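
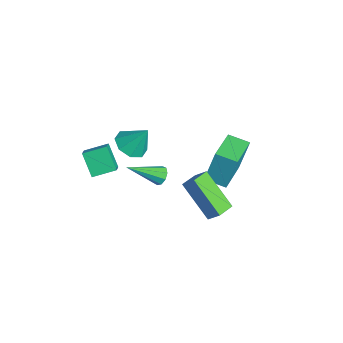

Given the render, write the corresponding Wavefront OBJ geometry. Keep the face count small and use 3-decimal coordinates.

v -0.129 -1.533 0.882
v 0.699 -1.767 0.748
v 0.269 -0.827 2.098
v 0.548 -1.186 0.46
v 0.002 -0.808 0.419
v -0.621 -0.854 0.65
v -0.956 -1.298 1.017
v -0.805 -1.88 1.305
v -0.259 -2.257 1.346
v 0.364 -2.211 1.115
v -0.76 0.031 -2.486
v -0.493 0.27 -2.082
v -0.82 -1.611 -1.474
v -0.857 0.312 -2.035
v -1.175 0.223 -2.199
v -1.299 0.044 -2.498
v -1.171 -0.141 -2.79
v -0.85 -0.246 -2.941
v -0.487 -0.221 -2.878
v -0.251 -0.078 -2.632
v -0.254 0.116 -2.318
v 2.894 0.067 0.334
v 3.296 0.487 0.913
v 2.277 0.83 0.208
v 2.678 1.25 0.786
v 4.222 0.89 -1.186
v 4.623 1.31 -0.608
v 3.604 1.653 -1.313
v 4.006 2.073 -0.734
v -0.442 2.668 -1.596
v -0.519 3.202 0.1
v 0.181 3.541 -1.842
v 0.103 4.075 -0.146
v 1.337 1.525 -1.154
v 1.259 2.059 0.542
v 1.959 2.398 -1.4
v 1.882 2.932 0.296
v -2.185 -2.886 -2.95
v -3.033 -3.136 -1.864
v -2.069 -1.716 -2.59
v -2.917 -1.966 -1.504
v -1.403 -3.134 -2.396
v -2.251 -3.384 -1.31
v -1.287 -1.964 -2.036
v -2.135 -2.214 -0.95
f 2 1 4
f 2 4 3
f 4 1 5
f 4 5 3
f 5 1 6
f 5 6 3
f 6 1 7
f 6 7 3
f 7 1 8
f 7 8 3
f 8 1 9
f 8 9 3
f 9 1 10
f 9 10 3
f 10 1 2
f 10 2 3
f 12 11 14
f 12 14 13
f 14 11 15
f 14 15 13
f 15 11 16
f 15 16 13
f 16 11 17
f 16 17 13
f 17 11 18
f 17 18 13
f 18 11 19
f 18 19 13
f 19 11 20
f 19 20 13
f 20 11 21
f 20 21 13
f 21 11 12
f 21 12 13
f 23 25 22
f 26 23 22
f 22 25 24
f 24 26 22
f 23 29 25
f 27 23 26
f 27 29 23
f 25 29 24
f 28 26 24
f 24 29 28
f 28 27 26
f 29 27 28
f 31 33 30
f 34 31 30
f 30 33 32
f 32 34 30
f 31 37 33
f 35 31 34
f 35 37 31
f 33 37 32
f 36 34 32
f 32 37 36
f 36 35 34
f 37 35 36
f 39 41 38
f 42 39 38
f 38 41 40
f 40 42 38
f 39 45 41
f 43 39 42
f 43 45 39
f 41 45 40
f 44 42 40
f 40 45 44
f 44 43 42
f 45 43 44



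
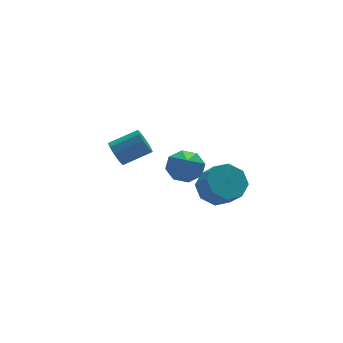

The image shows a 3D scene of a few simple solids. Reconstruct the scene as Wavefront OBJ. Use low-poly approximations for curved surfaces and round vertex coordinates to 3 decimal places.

v -1.129 2.084 3.01
v -0.882 1.745 2.377
v 0.516 1.456 3.076
v 0.269 1.796 3.71
v -0.774 2.201 2.349
v 0.624 1.912 3.048
v -0.801 2.613 2.573
v 0.597 2.324 3.273
v -0.954 2.823 2.965
v 0.444 2.534 3.664
v -1.173 2.75 3.374
v 0.225 2.461 4.073
v -1.376 2.424 3.644
v 0.022 2.135 4.343
v -1.484 1.968 3.672
v -0.086 1.679 4.371
v -1.457 1.556 3.447
v -0.059 1.267 4.147
v -1.304 1.346 3.056
v 0.094 1.057 3.755
v -1.085 1.419 2.647
v 0.313 1.13 3.346
v 1.521 -3.345 3.336
v 2.476 -3.573 2.993
v 2.614 -4.483 3.981
v 1.659 -4.255 4.324
v 2.478 -2.987 3.532
v 2.615 -3.897 4.52
v 1.919 -2.611 3.957
v 2.057 -3.521 4.944
v 1.127 -2.665 4.017
v 1.265 -3.575 5.005
v 0.566 -3.117 3.679
v 0.704 -4.027 4.667
v 0.565 -3.703 3.14
v 0.702 -4.613 4.128
v 1.123 -4.079 2.716
v 1.261 -4.989 3.703
v 1.915 -4.025 2.655
v 2.053 -4.935 3.643
v 1.444 -0.231 2.831
v 2.365 -0.497 2.895
v 1.096 -1.169 3.949
v 2.207 0.076 3.326
v 1.602 0.47 3.467
v 0.905 0.452 3.236
v 0.524 0.034 2.767
v 0.682 -0.539 2.335
v 1.286 -0.932 2.194
v 1.983 -0.915 2.426
f 2 1 5
f 2 5 3
f 3 5 6
f 3 6 4
f 5 1 7
f 5 7 6
f 6 7 8
f 6 8 4
f 7 1 9
f 7 9 8
f 8 9 10
f 8 10 4
f 9 1 11
f 9 11 10
f 10 11 12
f 10 12 4
f 11 1 13
f 11 13 12
f 12 13 14
f 12 14 4
f 13 1 15
f 13 15 14
f 14 15 16
f 14 16 4
f 15 1 17
f 15 17 16
f 16 17 18
f 16 18 4
f 17 1 19
f 17 19 18
f 18 19 20
f 18 20 4
f 19 1 21
f 19 21 20
f 20 21 22
f 20 22 4
f 21 1 2
f 21 2 22
f 22 2 3
f 22 3 4
f 24 23 27
f 24 27 25
f 25 27 28
f 25 28 26
f 27 23 29
f 27 29 28
f 28 29 30
f 28 30 26
f 29 23 31
f 29 31 30
f 30 31 32
f 30 32 26
f 31 23 33
f 31 33 32
f 32 33 34
f 32 34 26
f 33 23 35
f 33 35 34
f 34 35 36
f 34 36 26
f 35 23 37
f 35 37 36
f 36 37 38
f 36 38 26
f 37 23 39
f 37 39 38
f 38 39 40
f 38 40 26
f 39 23 24
f 39 24 40
f 40 24 25
f 40 25 26
f 42 41 44
f 42 44 43
f 44 41 45
f 44 45 43
f 45 41 46
f 45 46 43
f 46 41 47
f 46 47 43
f 47 41 48
f 47 48 43
f 48 41 49
f 48 49 43
f 49 41 50
f 49 50 43
f 50 41 42
f 50 42 43



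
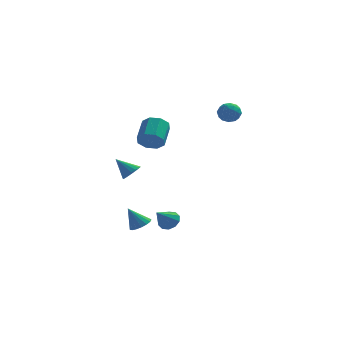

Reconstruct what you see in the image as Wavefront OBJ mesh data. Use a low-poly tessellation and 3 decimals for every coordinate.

v -2.447 0.709 -1.401
v -2.051 0.522 -0.921
v -3.353 1.051 -0.519
v -1.979 0.821 -0.964
v -2.015 1.095 -1.107
v -2.149 1.281 -1.317
v -2.352 1.335 -1.547
v -2.577 1.246 -1.743
v -2.771 1.034 -1.861
v -2.892 0.747 -1.873
v -2.91 0.452 -1.777
v -2.822 0.215 -1.595
v -2.649 0.092 -1.369
v -2.429 0.11 -1.149
v -2.213 0.265 -0.988
v -1.078 -4.207 2.77
v -0.391 -4.446 2.991
v -0.195 -3.191 3.732
v -0.882 -2.953 3.51
v -0.374 -4.152 2.489
v -0.178 -2.897 3.23
v -0.769 -3.891 2.152
v -0.573 -2.636 2.892
v -1.345 -3.815 2.176
v -1.149 -2.56 2.917
v -1.765 -3.969 2.548
v -1.569 -2.714 3.289
v -1.782 -4.263 3.05
v -1.586 -3.008 3.791
v -1.387 -4.524 3.388
v -1.191 -3.269 4.128
v -0.811 -4.6 3.363
v -0.615 -3.345 4.104
v 2.86 -0.511 3.347
v 3.436 -0.673 3.698
v 2.304 -1.327 3.882
v 2.88 -1.489 4.233
v 2.554 -0.889 4.359
v 2.898 -0.385 4.028
v 2.842 -1.615 3.552
v 3.186 -1.111 3.221
v 3.425 -1.356 3.825
v 3.247 -0.907 4.324
v 2.493 -1.093 3.256
v 2.315 -0.644 3.755
v 3.197 -0.521 3.476
v 2.543 -1.479 4.104
v 2.352 -1.127 4.178
v 2.69 -1.222 4.385
v 2.881 -0.351 3.67
v 3.219 -0.447 3.876
v 2.701 -0.574 4.264
v 2.521 -1.553 3.704
v 2.859 -1.649 3.91
v 3.05 -0.778 3.195
v 3.388 -0.873 3.402
v 3.039 -1.426 3.316
v 3.529 -1.017 3.757
v 3.202 -1.497 4.071
v 3.18 -1.57 3.67
v 3.382 -1.274 3.476
v 3.424 -0.754 4.05
v 3.097 -1.233 4.364
v 2.906 -0.88 4.438
v 3.108 -0.584 4.244
v 3.418 -1.155 4.124
v 2.643 -0.767 3.216
v 2.316 -1.246 3.53
v 2.632 -1.416 3.336
v 2.834 -1.12 3.142
v 2.538 -0.503 3.509
v 2.211 -0.983 3.823
v 2.358 -0.726 4.104
v 2.56 -0.43 3.91
v 2.322 -0.845 3.456
v -0.254 -2.291 -3.707
v 0.083 -1.991 -3.213
v -0.866 -3.109 -2.793
v -0.273 -1.786 -3.268
v -0.622 -1.775 -3.491
v -0.83 -1.96 -3.796
v -0.819 -2.273 -4.068
v -0.592 -2.592 -4.202
v -0.236 -2.797 -4.147
v 0.113 -2.808 -3.924
v 0.321 -2.622 -3.618
v 0.31 -2.31 -3.347
v -1.785 -2.1 -4.114
v -1.252 -2.35 -3.795
v -2.455 -2.06 -2.966
v -1.208 -2.033 -3.78
v -1.296 -1.731 -3.842
v -1.496 -1.513 -3.966
v -1.763 -1.43 -4.124
v -2.034 -1.5 -4.28
v -2.248 -1.707 -4.398
v -2.356 -2.005 -4.451
v -2.334 -2.324 -4.427
v -2.185 -2.591 -4.331
v -1.945 -2.746 -4.185
v -1.668 -2.753 -4.024
v -1.418 -2.61 -3.883
f 2 1 4
f 2 4 3
f 4 1 5
f 4 5 3
f 5 1 6
f 5 6 3
f 6 1 7
f 6 7 3
f 7 1 8
f 7 8 3
f 8 1 9
f 8 9 3
f 9 1 10
f 9 10 3
f 10 1 11
f 10 11 3
f 11 1 12
f 11 12 3
f 12 1 13
f 12 13 3
f 13 1 14
f 13 14 3
f 14 1 15
f 14 15 3
f 15 1 2
f 15 2 3
f 17 16 20
f 17 20 18
f 18 20 21
f 18 21 19
f 20 16 22
f 20 22 21
f 21 22 23
f 21 23 19
f 22 16 24
f 22 24 23
f 23 24 25
f 23 25 19
f 24 16 26
f 24 26 25
f 25 26 27
f 25 27 19
f 26 16 28
f 26 28 27
f 27 28 29
f 27 29 19
f 28 16 30
f 28 30 29
f 29 30 31
f 29 31 19
f 30 16 32
f 30 32 31
f 31 32 33
f 31 33 19
f 32 16 17
f 32 17 33
f 33 17 18
f 33 18 19
f 34 71 50
f 71 45 74
f 50 74 39
f 71 74 50
f 34 50 46
f 50 39 51
f 46 51 35
f 50 51 46
f 34 46 55
f 46 35 56
f 55 56 41
f 46 56 55
f 34 55 67
f 55 41 70
f 67 70 44
f 55 70 67
f 34 67 71
f 67 44 75
f 71 75 45
f 67 75 71
f 35 51 62
f 51 39 65
f 62 65 43
f 51 65 62
f 39 74 52
f 74 45 73
f 52 73 38
f 74 73 52
f 45 75 72
f 75 44 68
f 72 68 36
f 75 68 72
f 44 70 69
f 70 41 57
f 69 57 40
f 70 57 69
f 41 56 61
f 56 35 58
f 61 58 42
f 56 58 61
f 37 63 49
f 63 43 64
f 49 64 38
f 63 64 49
f 37 49 47
f 49 38 48
f 47 48 36
f 49 48 47
f 37 47 54
f 47 36 53
f 54 53 40
f 47 53 54
f 37 54 59
f 54 40 60
f 59 60 42
f 54 60 59
f 37 59 63
f 59 42 66
f 63 66 43
f 59 66 63
f 38 64 52
f 64 43 65
f 52 65 39
f 64 65 52
f 36 48 72
f 48 38 73
f 72 73 45
f 48 73 72
f 40 53 69
f 53 36 68
f 69 68 44
f 53 68 69
f 42 60 61
f 60 40 57
f 61 57 41
f 60 57 61
f 43 66 62
f 66 42 58
f 62 58 35
f 66 58 62
f 77 76 79
f 77 79 78
f 79 76 80
f 79 80 78
f 80 76 81
f 80 81 78
f 81 76 82
f 81 82 78
f 82 76 83
f 82 83 78
f 83 76 84
f 83 84 78
f 84 76 85
f 84 85 78
f 85 76 86
f 85 86 78
f 86 76 87
f 86 87 78
f 87 76 77
f 87 77 78
f 89 88 91
f 89 91 90
f 91 88 92
f 91 92 90
f 92 88 93
f 92 93 90
f 93 88 94
f 93 94 90
f 94 88 95
f 94 95 90
f 95 88 96
f 95 96 90
f 96 88 97
f 96 97 90
f 97 88 98
f 97 98 90
f 98 88 99
f 98 99 90
f 99 88 100
f 99 100 90
f 100 88 101
f 100 101 90
f 101 88 102
f 101 102 90
f 102 88 89
f 102 89 90



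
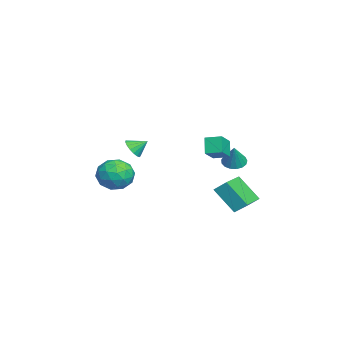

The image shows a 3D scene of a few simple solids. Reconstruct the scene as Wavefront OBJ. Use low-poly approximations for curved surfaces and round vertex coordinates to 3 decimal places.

v 2.705 2.12 2.524
v 3.825 1.676 3.293
v 2.944 3.07 2.724
v 4.064 2.626 3.494
v 3.376 2.154 1.566
v 4.496 1.71 2.336
v 3.615 3.104 1.767
v 4.735 2.66 2.536
v -0.657 -2.61 -0.842
v -0.079 -2.848 -1.902
v -1.501 -4.412 -0.898
v -0.923 -4.65 -1.958
v -0.28 -4.564 -0.913
v 0.241 -3.45 -0.878
v -1.821 -3.81 -1.922
v -1.3 -2.696 -1.887
v -0.799 -3.589 -2.569
v 0.154 -4.055 -1.945
v -1.734 -3.205 -0.855
v -0.781 -3.671 -0.231
v -0.294 -2.571 -1.367
v -1.286 -4.689 -1.433
v -0.908 -4.638 -0.819
v -0.569 -4.778 -1.442
v -0.105 -2.925 -0.765
v 0.234 -3.065 -1.388
v 0.116 -4.073 -0.807
v -1.814 -4.195 -1.412
v -1.475 -4.335 -2.035
v -1.011 -2.482 -1.358
v -0.672 -2.622 -1.981
v -1.696 -3.187 -1.993
v -0.377 -3.146 -2.382
v -0.873 -4.205 -2.415
v -1.401 -3.712 -2.394
v -1.095 -3.057 -2.374
v 0.183 -3.42 -2.015
v -0.314 -4.479 -2.049
v 0.064 -4.429 -1.434
v 0.371 -3.774 -1.414
v -0.24 -3.856 -2.408
v -1.266 -2.781 -0.751
v -1.763 -3.84 -0.785
v -1.951 -3.486 -1.386
v -1.644 -2.831 -1.366
v -0.707 -3.055 -0.385
v -1.203 -4.114 -0.418
v -0.485 -4.203 -0.426
v -0.179 -3.548 -0.406
v -1.34 -3.404 -0.392
v -0.106 2.874 -1.787
v 0.089 3.606 -1.119
v 0.56 4.067 -3.288
v 0.755 4.799 -2.62
v 1.725 2.161 -1.54
v 1.92 2.893 -0.872
v 2.391 3.354 -3.041
v 2.586 4.086 -2.373
v 1.786 -2.429 1.651
v 2.098 -2.044 1.116
v 1.774 -1.591 2.249
v 1.756 -2.006 1.057
v 1.42 -2.066 1.134
v 1.168 -2.209 1.33
v 1.058 -2.402 1.599
v 1.114 -2.602 1.88
v 1.324 -2.762 2.109
v 1.64 -2.846 2.233
v 1.989 -2.834 2.223
v 2.292 -2.73 2.083
v 2.478 -2.557 1.843
v 2.506 -2.355 1.56
v 2.369 -2.169 1.297
v 2.001 3.324 0.831
v 2.608 3.104 0.471
v 2.779 3.316 2.149
v 2.628 3.458 0.462
v 2.503 3.781 0.537
v 2.264 3.999 0.68
v 1.964 4.063 0.858
v 1.672 3.957 1.029
v 1.456 3.706 1.156
v 1.365 3.368 1.208
v 1.419 3.02 1.173
v 1.607 2.741 1.061
v 1.884 2.596 0.896
v 2.189 2.618 0.716
v 2.45 2.801 0.563
f 2 4 1
f 5 2 1
f 1 4 3
f 3 5 1
f 2 8 4
f 6 2 5
f 6 8 2
f 4 8 3
f 7 5 3
f 3 8 7
f 7 6 5
f 8 6 7
f 9 46 25
f 46 20 49
f 25 49 14
f 46 49 25
f 9 25 21
f 25 14 26
f 21 26 10
f 25 26 21
f 9 21 30
f 21 10 31
f 30 31 16
f 21 31 30
f 9 30 42
f 30 16 45
f 42 45 19
f 30 45 42
f 9 42 46
f 42 19 50
f 46 50 20
f 42 50 46
f 10 26 37
f 26 14 40
f 37 40 18
f 26 40 37
f 14 49 27
f 49 20 48
f 27 48 13
f 49 48 27
f 20 50 47
f 50 19 43
f 47 43 11
f 50 43 47
f 19 45 44
f 45 16 32
f 44 32 15
f 45 32 44
f 16 31 36
f 31 10 33
f 36 33 17
f 31 33 36
f 12 38 24
f 38 18 39
f 24 39 13
f 38 39 24
f 12 24 22
f 24 13 23
f 22 23 11
f 24 23 22
f 12 22 29
f 22 11 28
f 29 28 15
f 22 28 29
f 12 29 34
f 29 15 35
f 34 35 17
f 29 35 34
f 12 34 38
f 34 17 41
f 38 41 18
f 34 41 38
f 13 39 27
f 39 18 40
f 27 40 14
f 39 40 27
f 11 23 47
f 23 13 48
f 47 48 20
f 23 48 47
f 15 28 44
f 28 11 43
f 44 43 19
f 28 43 44
f 17 35 36
f 35 15 32
f 36 32 16
f 35 32 36
f 18 41 37
f 41 17 33
f 37 33 10
f 41 33 37
f 52 54 51
f 55 52 51
f 51 54 53
f 53 55 51
f 52 58 54
f 56 52 55
f 56 58 52
f 54 58 53
f 57 55 53
f 53 58 57
f 57 56 55
f 58 56 57
f 60 59 62
f 60 62 61
f 62 59 63
f 62 63 61
f 63 59 64
f 63 64 61
f 64 59 65
f 64 65 61
f 65 59 66
f 65 66 61
f 66 59 67
f 66 67 61
f 67 59 68
f 67 68 61
f 68 59 69
f 68 69 61
f 69 59 70
f 69 70 61
f 70 59 71
f 70 71 61
f 71 59 72
f 71 72 61
f 72 59 73
f 72 73 61
f 73 59 60
f 73 60 61
f 75 74 77
f 75 77 76
f 77 74 78
f 77 78 76
f 78 74 79
f 78 79 76
f 79 74 80
f 79 80 76
f 80 74 81
f 80 81 76
f 81 74 82
f 81 82 76
f 82 74 83
f 82 83 76
f 83 74 84
f 83 84 76
f 84 74 85
f 84 85 76
f 85 74 86
f 85 86 76
f 86 74 87
f 86 87 76
f 87 74 88
f 87 88 76
f 88 74 75
f 88 75 76



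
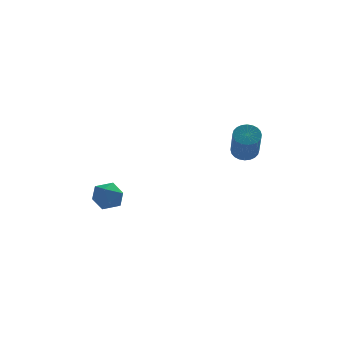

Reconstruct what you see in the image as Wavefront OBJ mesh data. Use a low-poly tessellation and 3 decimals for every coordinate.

v 1.084 2.133 0.453
v 1.533 1.94 0.306
v 1.464 0.854 1.519
v 1.016 1.047 1.667
v 1.591 2.08 0.435
v 1.523 0.994 1.648
v 1.572 2.228 0.566
v 1.504 1.142 1.78
v 1.479 2.362 0.681
v 1.411 1.276 1.894
v 1.326 2.461 0.76
v 1.257 1.375 1.974
v 1.136 2.51 0.793
v 1.067 1.423 2.007
v 0.938 2.501 0.775
v 0.869 1.415 1.988
v 0.762 2.437 0.707
v 0.694 1.35 1.92
v 0.636 2.326 0.601
v 0.567 1.24 1.814
v 0.577 2.186 0.472
v 0.509 1.1 1.685
v 0.596 2.038 0.34
v 0.528 0.952 1.554
v 0.689 1.904 0.226
v 0.621 0.818 1.439
v 0.843 1.805 0.146
v 0.774 0.719 1.36
v 1.033 1.757 0.113
v 0.964 0.67 1.327
v 1.231 1.765 0.132
v 1.162 0.679 1.345
v 1.406 1.83 0.2
v 1.338 0.743 1.413
v -3.66 3.017 -2.402
v -3.23 2.951 -1.889
v -4.37 2.369 -1.891
v -3.94 2.303 -1.378
v -4.242 2.894 -1.49
v -3.803 3.294 -1.806
v -3.797 2.026 -1.974
v -3.358 2.426 -2.29
v -3.315 2.338 -1.624
v -3.59 2.875 -1.325
v -4.01 2.445 -2.455
v -4.285 2.982 -2.156
f 2 1 5
f 2 5 3
f 3 5 6
f 3 6 4
f 5 1 7
f 5 7 6
f 6 7 8
f 6 8 4
f 7 1 9
f 7 9 8
f 8 9 10
f 8 10 4
f 9 1 11
f 9 11 10
f 10 11 12
f 10 12 4
f 11 1 13
f 11 13 12
f 12 13 14
f 12 14 4
f 13 1 15
f 13 15 14
f 14 15 16
f 14 16 4
f 15 1 17
f 15 17 16
f 16 17 18
f 16 18 4
f 17 1 19
f 17 19 18
f 18 19 20
f 18 20 4
f 19 1 21
f 19 21 20
f 20 21 22
f 20 22 4
f 21 1 23
f 21 23 22
f 22 23 24
f 22 24 4
f 23 1 25
f 23 25 24
f 24 25 26
f 24 26 4
f 25 1 27
f 25 27 26
f 26 27 28
f 26 28 4
f 27 1 29
f 27 29 28
f 28 29 30
f 28 30 4
f 29 1 31
f 29 31 30
f 30 31 32
f 30 32 4
f 31 1 33
f 31 33 32
f 32 33 34
f 32 34 4
f 33 1 2
f 33 2 34
f 34 2 3
f 34 3 4
f 35 46 40
f 35 40 36
f 35 36 42
f 35 42 45
f 35 45 46
f 36 40 44
f 40 46 39
f 46 45 37
f 45 42 41
f 42 36 43
f 38 44 39
f 38 39 37
f 38 37 41
f 38 41 43
f 38 43 44
f 39 44 40
f 37 39 46
f 41 37 45
f 43 41 42
f 44 43 36



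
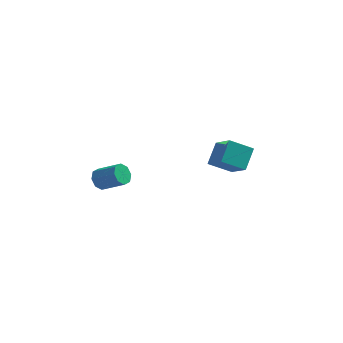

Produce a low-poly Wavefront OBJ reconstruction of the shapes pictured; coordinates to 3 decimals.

v 1.807 3.058 -3.061
v 2.82 1.891 -1.955
v 2.031 4.231 -2.027
v 3.043 3.064 -0.921
v 3.117 3.476 -3.819
v 4.129 2.309 -2.713
v 3.34 4.649 -2.785
v 4.353 3.482 -1.679
v -2.634 -3.556 -0.603
v -2.316 -3.03 -0.938
v -0.989 -3.317 -0.131
v -1.306 -3.844 0.203
v -2.556 -2.871 -0.487
v -1.229 -3.158 0.32
v -2.842 -3.113 -0.104
v -1.514 -3.4 0.703
v -3.005 -3.615 -0.013
v -1.678 -3.902 0.794
v -2.951 -4.083 -0.269
v -1.624 -4.37 0.538
v -2.711 -4.242 -0.72
v -1.384 -4.529 0.087
v -2.426 -4 -1.103
v -1.098 -4.287 -0.296
v -2.262 -3.498 -1.194
v -0.935 -3.785 -0.387
f 2 4 1
f 5 2 1
f 1 4 3
f 3 5 1
f 2 8 4
f 6 2 5
f 6 8 2
f 4 8 3
f 7 5 3
f 3 8 7
f 7 6 5
f 8 6 7
f 10 9 13
f 10 13 11
f 11 13 14
f 11 14 12
f 13 9 15
f 13 15 14
f 14 15 16
f 14 16 12
f 15 9 17
f 15 17 16
f 16 17 18
f 16 18 12
f 17 9 19
f 17 19 18
f 18 19 20
f 18 20 12
f 19 9 21
f 19 21 20
f 20 21 22
f 20 22 12
f 21 9 23
f 21 23 22
f 22 23 24
f 22 24 12
f 23 9 25
f 23 25 24
f 24 25 26
f 24 26 12
f 25 9 10
f 25 10 26
f 26 10 11
f 26 11 12



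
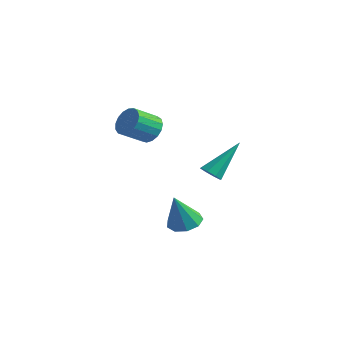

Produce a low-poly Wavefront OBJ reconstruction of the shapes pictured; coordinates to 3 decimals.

v -1.914 -1.635 -1.934
v -1.104 -1.617 -1.941
v -1.886 -2.305 -0.286
v -1.303 -1.139 -1.743
v -1.787 -0.893 -1.635
v -2.331 -0.994 -1.667
v -2.68 -1.395 -1.824
v -2.67 -1.909 -2.033
v -2.307 -2.294 -2.195
v -1.759 -2.371 -2.236
v -1.285 -2.104 -2.135
v -2.923 -2.639 3.488
v -2.424 -3.023 3.08
v -2.698 -4.105 3.765
v -3.197 -3.721 4.172
v -2.231 -2.897 3.356
v -2.506 -3.98 4.041
v -2.197 -2.713 3.662
v -2.472 -3.795 4.347
v -2.329 -2.511 3.928
v -2.604 -3.593 4.613
v -2.597 -2.338 4.093
v -2.872 -3.421 4.778
v -2.94 -2.235 4.119
v -3.215 -3.317 4.804
v -3.279 -2.224 4.001
v -3.553 -3.306 4.686
v -3.536 -2.308 3.765
v -3.81 -3.39 4.45
v -3.653 -2.468 3.466
v -3.927 -3.55 4.15
v -3.602 -2.667 3.171
v -3.877 -3.749 3.856
v -3.396 -2.859 2.949
v -3.671 -3.942 3.634
v -3.081 -3.001 2.851
v -3.356 -4.084 3.535
v -2.731 -3.06 2.898
v -3.005 -4.143 3.583
v -1.001 -1.024 0.995
v -0.779 -0.665 0.612
v -0.699 0.404 2.505
v -1.21 -0.619 0.654
v -1.519 -0.81 0.896
v -1.524 -1.126 1.196
v -1.222 -1.383 1.379
v -0.791 -1.429 1.337
v -0.482 -1.239 1.095
v -0.477 -0.922 0.794
f 2 1 4
f 2 4 3
f 4 1 5
f 4 5 3
f 5 1 6
f 5 6 3
f 6 1 7
f 6 7 3
f 7 1 8
f 7 8 3
f 8 1 9
f 8 9 3
f 9 1 10
f 9 10 3
f 10 1 11
f 10 11 3
f 11 1 2
f 11 2 3
f 13 12 16
f 13 16 14
f 14 16 17
f 14 17 15
f 16 12 18
f 16 18 17
f 17 18 19
f 17 19 15
f 18 12 20
f 18 20 19
f 19 20 21
f 19 21 15
f 20 12 22
f 20 22 21
f 21 22 23
f 21 23 15
f 22 12 24
f 22 24 23
f 23 24 25
f 23 25 15
f 24 12 26
f 24 26 25
f 25 26 27
f 25 27 15
f 26 12 28
f 26 28 27
f 27 28 29
f 27 29 15
f 28 12 30
f 28 30 29
f 29 30 31
f 29 31 15
f 30 12 32
f 30 32 31
f 31 32 33
f 31 33 15
f 32 12 34
f 32 34 33
f 33 34 35
f 33 35 15
f 34 12 36
f 34 36 35
f 35 36 37
f 35 37 15
f 36 12 38
f 36 38 37
f 37 38 39
f 37 39 15
f 38 12 13
f 38 13 39
f 39 13 14
f 39 14 15
f 41 40 43
f 41 43 42
f 43 40 44
f 43 44 42
f 44 40 45
f 44 45 42
f 45 40 46
f 45 46 42
f 46 40 47
f 46 47 42
f 47 40 48
f 47 48 42
f 48 40 49
f 48 49 42
f 49 40 41
f 49 41 42



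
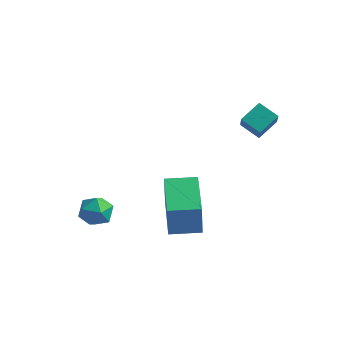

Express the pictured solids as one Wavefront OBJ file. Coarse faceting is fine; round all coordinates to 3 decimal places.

v -3.771 -0.629 -0.381
v -3.133 -0.9 -0.357
v -4.147 -1.56 -0.883
v -3.509 -1.831 -0.859
v -3.871 -1.742 -0.273
v -3.638 -1.167 0.037
v -3.642 -1.293 -1.277
v -3.409 -0.718 -0.967
v -3.053 -1.311 -0.91
v -3.194 -1.588 -0.29
v -4.086 -0.872 -0.95
v -4.227 -1.149 -0.33
v -1.216 -0.642 0.445
v -1.128 -0.857 1.805
v -0.283 -0.006 0.485
v -0.195 -0.221 1.846
v -0.225 -2.079 0.154
v -0.137 -2.294 1.515
v 0.708 -1.443 0.195
v 0.796 -1.658 1.555
v -0.2 2.656 2.739
v 0.169 2.033 3.526
v 0.072 3.42 3.215
v 0.442 2.796 4.003
v 0.558 2.624 2.357
v 0.928 2 3.145
v 0.831 3.387 2.834
v 1.2 2.764 3.621
f 1 12 6
f 1 6 2
f 1 2 8
f 1 8 11
f 1 11 12
f 2 6 10
f 6 12 5
f 12 11 3
f 11 8 7
f 8 2 9
f 4 10 5
f 4 5 3
f 4 3 7
f 4 7 9
f 4 9 10
f 5 10 6
f 3 5 12
f 7 3 11
f 9 7 8
f 10 9 2
f 14 16 13
f 17 14 13
f 13 16 15
f 15 17 13
f 14 20 16
f 18 14 17
f 18 20 14
f 16 20 15
f 19 17 15
f 15 20 19
f 19 18 17
f 20 18 19
f 22 24 21
f 25 22 21
f 21 24 23
f 23 25 21
f 22 28 24
f 26 22 25
f 26 28 22
f 24 28 23
f 27 25 23
f 23 28 27
f 27 26 25
f 28 26 27



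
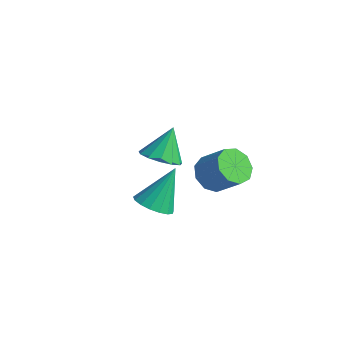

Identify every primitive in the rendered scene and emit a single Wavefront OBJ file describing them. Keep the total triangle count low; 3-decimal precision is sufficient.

v -3.712 2.973 0.21
v -2.776 3.286 0.132
v -3.888 3.867 1.67
v -3.089 3.661 -0.136
v -3.601 3.818 -0.294
v -4.147 3.707 -0.292
v -4.556 3.363 -0.13
v -4.696 2.895 0.139
v -4.524 2.452 0.431
v -4.094 2.175 0.653
v -3.543 2.151 0.735
v -3.045 2.388 0.65
v -2.759 2.811 0.425
v 0.491 2.12 2.16
v 1.033 2.436 1.501
v 2.11 2.717 2.521
v 1.569 2.4 3.18
v 0.69 2.9 1.736
v 1.767 3.18 2.756
v 0.254 2.998 2.169
v 1.331 3.279 3.189
v -0.071 2.686 2.598
v 1.006 2.966 3.618
v -0.133 2.108 2.822
v 0.945 2.389 3.842
v 0.097 1.536 2.736
v 1.175 1.817 3.757
v 0.512 1.237 2.381
v 1.589 1.518 3.401
v 0.917 1.351 1.922
v 1.994 1.632 2.942
v 1.123 1.825 1.574
v 2.2 2.105 2.595
v -1.081 0.352 0.178
v -0.27 -0.026 0.393
v -1.019 1.488 1.942
v -0.161 0.331 0.159
v -0.263 0.693 -0.07
v -0.552 0.976 -0.243
v -0.963 1.117 -0.319
v -1.4 1.082 -0.282
v -1.764 0.88 -0.139
v -1.972 0.557 0.076
v -1.975 0.187 0.315
v -1.774 -0.146 0.522
v -1.414 -0.364 0.65
v -0.977 -0.418 0.67
v -0.564 -0.297 0.577
f 2 1 4
f 2 4 3
f 4 1 5
f 4 5 3
f 5 1 6
f 5 6 3
f 6 1 7
f 6 7 3
f 7 1 8
f 7 8 3
f 8 1 9
f 8 9 3
f 9 1 10
f 9 10 3
f 10 1 11
f 10 11 3
f 11 1 12
f 11 12 3
f 12 1 13
f 12 13 3
f 13 1 2
f 13 2 3
f 15 14 18
f 15 18 16
f 16 18 19
f 16 19 17
f 18 14 20
f 18 20 19
f 19 20 21
f 19 21 17
f 20 14 22
f 20 22 21
f 21 22 23
f 21 23 17
f 22 14 24
f 22 24 23
f 23 24 25
f 23 25 17
f 24 14 26
f 24 26 25
f 25 26 27
f 25 27 17
f 26 14 28
f 26 28 27
f 27 28 29
f 27 29 17
f 28 14 30
f 28 30 29
f 29 30 31
f 29 31 17
f 30 14 32
f 30 32 31
f 31 32 33
f 31 33 17
f 32 14 15
f 32 15 33
f 33 15 16
f 33 16 17
f 35 34 37
f 35 37 36
f 37 34 38
f 37 38 36
f 38 34 39
f 38 39 36
f 39 34 40
f 39 40 36
f 40 34 41
f 40 41 36
f 41 34 42
f 41 42 36
f 42 34 43
f 42 43 36
f 43 34 44
f 43 44 36
f 44 34 45
f 44 45 36
f 45 34 46
f 45 46 36
f 46 34 47
f 46 47 36
f 47 34 48
f 47 48 36
f 48 34 35
f 48 35 36



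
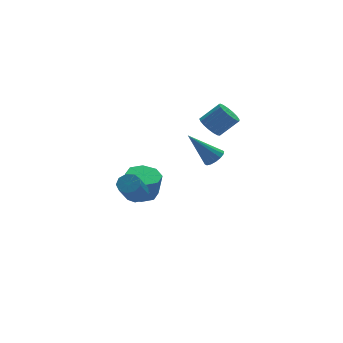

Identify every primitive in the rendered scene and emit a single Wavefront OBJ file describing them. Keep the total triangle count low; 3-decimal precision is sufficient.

v 2.343 -2.524 -0.412
v 2.813 -2.624 -0.021
v 1.237 -1.836 1.092
v 2.856 -2.324 -0.127
v 2.761 -2.078 -0.31
v 2.554 -1.951 -0.52
v 2.29 -1.978 -0.701
v 2.041 -2.151 -0.805
v 1.872 -2.424 -0.804
v 1.83 -2.724 -0.698
v 1.925 -2.971 -0.515
v 2.132 -3.097 -0.305
v 2.395 -3.07 -0.124
v 2.645 -2.897 -0.02
v -2.095 -3.099 -1.337
v -1.672 -2.868 -0.963
v -2.402 -3.53 0.271
v -2.825 -3.761 -0.103
v -1.988 -2.598 -1.006
v -2.718 -3.26 0.229
v -2.354 -2.563 -1.203
v -3.084 -3.225 0.031
v -2.599 -2.779 -1.464
v -3.329 -3.441 -0.229
v -2.608 -3.144 -1.665
v -3.338 -3.806 -0.43
v -2.377 -3.489 -1.713
v -3.107 -4.151 -0.478
v -2.014 -3.651 -1.585
v -2.744 -4.312 -0.35
v -1.689 -3.554 -1.342
v -2.419 -4.216 -0.107
v -1.554 -3.245 -1.096
v -2.284 -3.907 0.139
v -0.275 0.512 -3.902
v 0.586 0.889 -3.904
v 0.696 0.646 -2.54
v -0.165 0.268 -2.538
v 0.072 1.376 -3.776
v 0.182 1.133 -2.412
v -0.645 1.357 -3.722
v -0.535 1.114 -2.358
v -1.145 0.842 -3.773
v -1.036 0.599 -2.409
v -1.136 0.134 -3.9
v -1.026 -0.109 -2.536
v -0.622 -0.353 -4.028
v -0.512 -0.596 -2.664
v 0.095 -0.334 -4.082
v 0.205 -0.577 -2.718
v 0.596 0.181 -4.031
v 0.705 -0.062 -2.667
v 3.398 0.064 0.149
v 3.718 -0.424 -0.306
v 4.682 -0.671 0.635
v 4.362 -0.184 1.091
v 3.875 -0.117 -0.387
v 4.839 -0.364 0.555
v 3.923 0.231 -0.344
v 4.887 -0.016 0.597
v 3.851 0.541 -0.189
v 4.815 0.294 0.753
v 3.675 0.742 0.044
v 4.639 0.495 0.986
v 3.435 0.787 0.301
v 4.399 0.54 1.243
v 3.187 0.666 0.523
v 4.151 0.419 1.465
v 2.988 0.408 0.66
v 3.951 0.16 1.601
v 2.882 0.07 0.679
v 3.846 -0.177 1.621
v 2.894 -0.269 0.577
v 3.858 -0.516 1.519
v 3.022 -0.532 0.377
v 3.986 -0.779 1.319
v 3.236 -0.658 0.125
v 4.2 -0.905 1.067
v 3.488 -0.619 -0.122
v 4.451 -0.867 0.82
f 2 1 4
f 2 4 3
f 4 1 5
f 4 5 3
f 5 1 6
f 5 6 3
f 6 1 7
f 6 7 3
f 7 1 8
f 7 8 3
f 8 1 9
f 8 9 3
f 9 1 10
f 9 10 3
f 10 1 11
f 10 11 3
f 11 1 12
f 11 12 3
f 12 1 13
f 12 13 3
f 13 1 14
f 13 14 3
f 14 1 2
f 14 2 3
f 16 15 19
f 16 19 17
f 17 19 20
f 17 20 18
f 19 15 21
f 19 21 20
f 20 21 22
f 20 22 18
f 21 15 23
f 21 23 22
f 22 23 24
f 22 24 18
f 23 15 25
f 23 25 24
f 24 25 26
f 24 26 18
f 25 15 27
f 25 27 26
f 26 27 28
f 26 28 18
f 27 15 29
f 27 29 28
f 28 29 30
f 28 30 18
f 29 15 31
f 29 31 30
f 30 31 32
f 30 32 18
f 31 15 33
f 31 33 32
f 32 33 34
f 32 34 18
f 33 15 16
f 33 16 34
f 34 16 17
f 34 17 18
f 36 35 39
f 36 39 37
f 37 39 40
f 37 40 38
f 39 35 41
f 39 41 40
f 40 41 42
f 40 42 38
f 41 35 43
f 41 43 42
f 42 43 44
f 42 44 38
f 43 35 45
f 43 45 44
f 44 45 46
f 44 46 38
f 45 35 47
f 45 47 46
f 46 47 48
f 46 48 38
f 47 35 49
f 47 49 48
f 48 49 50
f 48 50 38
f 49 35 51
f 49 51 50
f 50 51 52
f 50 52 38
f 51 35 36
f 51 36 52
f 52 36 37
f 52 37 38
f 54 53 57
f 54 57 55
f 55 57 58
f 55 58 56
f 57 53 59
f 57 59 58
f 58 59 60
f 58 60 56
f 59 53 61
f 59 61 60
f 60 61 62
f 60 62 56
f 61 53 63
f 61 63 62
f 62 63 64
f 62 64 56
f 63 53 65
f 63 65 64
f 64 65 66
f 64 66 56
f 65 53 67
f 65 67 66
f 66 67 68
f 66 68 56
f 67 53 69
f 67 69 68
f 68 69 70
f 68 70 56
f 69 53 71
f 69 71 70
f 70 71 72
f 70 72 56
f 71 53 73
f 71 73 72
f 72 73 74
f 72 74 56
f 73 53 75
f 73 75 74
f 74 75 76
f 74 76 56
f 75 53 77
f 75 77 76
f 76 77 78
f 76 78 56
f 77 53 79
f 77 79 78
f 78 79 80
f 78 80 56
f 79 53 54
f 79 54 80
f 80 54 55
f 80 55 56



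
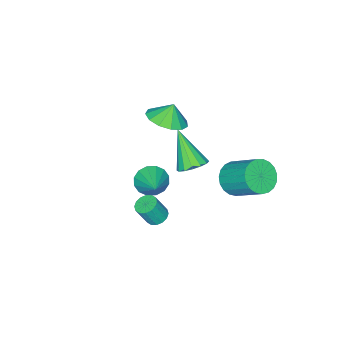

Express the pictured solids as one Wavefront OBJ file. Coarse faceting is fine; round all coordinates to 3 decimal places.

v -0.421 -0.323 0.287
v 0.311 -0.202 0.557
v -0.819 -1.597 1.933
v 0.085 0.092 0.73
v -0.277 0.274 0.783
v -0.678 0.297 0.704
v -1.009 0.153 0.512
v -1.183 -0.118 0.26
v -1.153 -0.444 0.016
v -0.926 -0.738 -0.157
v -0.564 -0.92 -0.21
v -0.164 -0.943 -0.131
v 0.168 -0.799 0.061
v 0.342 -0.528 0.313
v -2.809 -4.023 -0.397
v -2.147 -3.175 -0.172
v -3.231 -3.937 0.517
v -2.656 -2.935 -0.43
v -3.215 -3.04 -0.678
v -3.644 -3.458 -0.836
v -3.809 -4.055 -0.855
v -3.656 -4.643 -0.729
v -3.234 -5.033 -0.497
v -2.677 -5.103 -0.233
v -2.163 -4.83 -0.022
v -1.853 -4.301 0.071
v -1.847 -3.684 0.015
v 0.835 -1.771 -0.904
v 1.305 -1.639 -1.599
v 1.705 -0.729 -0.116
v 0.978 -1.346 -1.626
v 0.613 -1.167 -1.459
v 0.307 -1.149 -1.143
v 0.142 -1.299 -0.763
v 0.163 -1.575 -0.421
v 0.364 -1.903 -0.208
v 0.691 -2.197 -0.182
v 1.057 -2.376 -0.349
v 1.363 -2.393 -0.665
v 1.527 -2.243 -1.044
v 1.506 -1.967 -1.386
v -2.47 0.55 -1.786
v -1.737 0.156 -1.328
v -1.718 1.695 -0.035
v -2.45 2.09 -0.494
v -1.554 0.38 -1.597
v -1.535 1.919 -0.304
v -1.53 0.633 -1.899
v -1.511 2.172 -0.606
v -1.668 0.872 -2.182
v -1.649 2.411 -0.889
v -1.945 1.056 -2.396
v -1.925 2.595 -1.103
v -2.312 1.152 -2.505
v -2.293 2.691 -1.212
v -2.707 1.144 -2.489
v -2.687 2.683 -1.197
v -3.06 1.033 -2.352
v -3.041 2.572 -1.06
v -3.312 0.839 -2.118
v -3.293 2.378 -0.825
v -3.418 0.595 -1.826
v -3.399 2.134 -0.533
v -3.36 0.344 -1.527
v -3.341 1.883 -0.234
v -3.148 0.128 -1.273
v -3.129 1.667 0.02
v -2.819 -0.015 -1.108
v -2.799 1.524 0.185
v -2.429 -0.06 -1.06
v -2.41 1.479 0.233
v -2.047 0 -1.138
v -2.027 1.539 0.155
v 2.343 -0.087 -1.198
v 2.873 0.012 -1.383
v 3.307 -0.295 -0.307
v 2.777 -0.393 -0.122
v 2.782 0.27 -1.273
v 3.215 -0.037 -0.197
v 2.573 0.432 -1.143
v 3.006 0.125 -0.066
v 2.302 0.456 -1.027
v 2.736 0.149 0.049
v 2.043 0.334 -0.957
v 2.476 0.027 0.119
v 1.864 0.099 -0.952
v 2.297 -0.208 0.124
v 1.813 -0.185 -1.013
v 2.247 -0.492 0.063
v 1.905 -0.443 -1.123
v 2.338 -0.75 -0.047
v 2.114 -0.605 -1.254
v 2.547 -0.912 -0.177
v 2.384 -0.629 -1.369
v 2.818 -0.936 -0.293
v 2.644 -0.507 -1.439
v 3.077 -0.814 -0.363
v 2.823 -0.272 -1.444
v 3.256 -0.579 -0.368
f 2 1 4
f 2 4 3
f 4 1 5
f 4 5 3
f 5 1 6
f 5 6 3
f 6 1 7
f 6 7 3
f 7 1 8
f 7 8 3
f 8 1 9
f 8 9 3
f 9 1 10
f 9 10 3
f 10 1 11
f 10 11 3
f 11 1 12
f 11 12 3
f 12 1 13
f 12 13 3
f 13 1 14
f 13 14 3
f 14 1 2
f 14 2 3
f 16 15 18
f 16 18 17
f 18 15 19
f 18 19 17
f 19 15 20
f 19 20 17
f 20 15 21
f 20 21 17
f 21 15 22
f 21 22 17
f 22 15 23
f 22 23 17
f 23 15 24
f 23 24 17
f 24 15 25
f 24 25 17
f 25 15 26
f 25 26 17
f 26 15 27
f 26 27 17
f 27 15 16
f 27 16 17
f 29 28 31
f 29 31 30
f 31 28 32
f 31 32 30
f 32 28 33
f 32 33 30
f 33 28 34
f 33 34 30
f 34 28 35
f 34 35 30
f 35 28 36
f 35 36 30
f 36 28 37
f 36 37 30
f 37 28 38
f 37 38 30
f 38 28 39
f 38 39 30
f 39 28 40
f 39 40 30
f 40 28 41
f 40 41 30
f 41 28 29
f 41 29 30
f 43 42 46
f 43 46 44
f 44 46 47
f 44 47 45
f 46 42 48
f 46 48 47
f 47 48 49
f 47 49 45
f 48 42 50
f 48 50 49
f 49 50 51
f 49 51 45
f 50 42 52
f 50 52 51
f 51 52 53
f 51 53 45
f 52 42 54
f 52 54 53
f 53 54 55
f 53 55 45
f 54 42 56
f 54 56 55
f 55 56 57
f 55 57 45
f 56 42 58
f 56 58 57
f 57 58 59
f 57 59 45
f 58 42 60
f 58 60 59
f 59 60 61
f 59 61 45
f 60 42 62
f 60 62 61
f 61 62 63
f 61 63 45
f 62 42 64
f 62 64 63
f 63 64 65
f 63 65 45
f 64 42 66
f 64 66 65
f 65 66 67
f 65 67 45
f 66 42 68
f 66 68 67
f 67 68 69
f 67 69 45
f 68 42 70
f 68 70 69
f 69 70 71
f 69 71 45
f 70 42 72
f 70 72 71
f 71 72 73
f 71 73 45
f 72 42 43
f 72 43 73
f 73 43 44
f 73 44 45
f 75 74 78
f 75 78 76
f 76 78 79
f 76 79 77
f 78 74 80
f 78 80 79
f 79 80 81
f 79 81 77
f 80 74 82
f 80 82 81
f 81 82 83
f 81 83 77
f 82 74 84
f 82 84 83
f 83 84 85
f 83 85 77
f 84 74 86
f 84 86 85
f 85 86 87
f 85 87 77
f 86 74 88
f 86 88 87
f 87 88 89
f 87 89 77
f 88 74 90
f 88 90 89
f 89 90 91
f 89 91 77
f 90 74 92
f 90 92 91
f 91 92 93
f 91 93 77
f 92 74 94
f 92 94 93
f 93 94 95
f 93 95 77
f 94 74 96
f 94 96 95
f 95 96 97
f 95 97 77
f 96 74 98
f 96 98 97
f 97 98 99
f 97 99 77
f 98 74 75
f 98 75 99
f 99 75 76
f 99 76 77



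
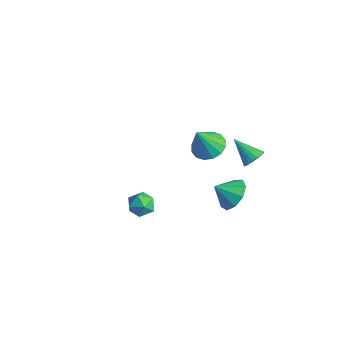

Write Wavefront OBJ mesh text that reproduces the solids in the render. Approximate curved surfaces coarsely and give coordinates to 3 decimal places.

v 1.285 2.454 0.61
v 2.052 2.088 0.612
v 0.935 1.726 1.25
v 2.017 2.481 1.04
v 1.64 2.861 1.266
v 1.096 3.05 1.185
v 0.641 2.961 0.835
v 0.486 2.634 0.38
v 0.706 2.223 0.032
v 1.196 1.92 -0.045
v 1.727 1.866 0.184
v 1.984 -1.846 3.108
v 2.291 -1.976 2.549
v 1.249 -2.564 2.871
v 1.556 -2.694 2.312
v 1.828 -2.864 2.88
v 2.282 -2.42 3.026
v 1.258 -2.12 2.394
v 1.712 -1.676 2.54
v 1.843 -2.146 2.107
v 2.195 -2.605 2.407
v 1.345 -1.935 3.013
v 1.697 -2.394 3.313
v 1.955 3.017 3.296
v 2.26 2.577 3.421
v 1.025 2.603 4.104
v 2.329 2.729 3.577
v 2.333 2.93 3.686
v 2.272 3.147 3.726
v 2.156 3.341 3.693
v 2.005 3.479 3.59
v 1.846 3.538 3.437
v 1.705 3.506 3.259
v 1.608 3.39 3.088
v 1.57 3.21 2.952
v 1.6 2.996 2.876
v 1.69 2.786 2.873
v 1.826 2.616 2.942
v 1.985 2.515 3.073
v 2.138 2.502 3.242
v -2.3 3.471 0.647
v -1.781 2.926 0.322
v -2.18 2.769 2.013
v -1.534 3.241 0.462
v -1.493 3.619 0.653
v -1.668 3.956 0.841
v -2.012 4.164 0.978
v -2.433 4.186 1.026
v -2.819 4.016 0.972
v -3.065 3.7 0.832
v -3.106 3.323 0.642
v -2.931 2.985 0.453
v -2.587 2.778 0.316
v -2.166 2.756 0.268
f 2 1 4
f 2 4 3
f 4 1 5
f 4 5 3
f 5 1 6
f 5 6 3
f 6 1 7
f 6 7 3
f 7 1 8
f 7 8 3
f 8 1 9
f 8 9 3
f 9 1 10
f 9 10 3
f 10 1 11
f 10 11 3
f 11 1 2
f 11 2 3
f 12 23 17
f 12 17 13
f 12 13 19
f 12 19 22
f 12 22 23
f 13 17 21
f 17 23 16
f 23 22 14
f 22 19 18
f 19 13 20
f 15 21 16
f 15 16 14
f 15 14 18
f 15 18 20
f 15 20 21
f 16 21 17
f 14 16 23
f 18 14 22
f 20 18 19
f 21 20 13
f 25 24 27
f 25 27 26
f 27 24 28
f 27 28 26
f 28 24 29
f 28 29 26
f 29 24 30
f 29 30 26
f 30 24 31
f 30 31 26
f 31 24 32
f 31 32 26
f 32 24 33
f 32 33 26
f 33 24 34
f 33 34 26
f 34 24 35
f 34 35 26
f 35 24 36
f 35 36 26
f 36 24 37
f 36 37 26
f 37 24 38
f 37 38 26
f 38 24 39
f 38 39 26
f 39 24 40
f 39 40 26
f 40 24 25
f 40 25 26
f 42 41 44
f 42 44 43
f 44 41 45
f 44 45 43
f 45 41 46
f 45 46 43
f 46 41 47
f 46 47 43
f 47 41 48
f 47 48 43
f 48 41 49
f 48 49 43
f 49 41 50
f 49 50 43
f 50 41 51
f 50 51 43
f 51 41 52
f 51 52 43
f 52 41 53
f 52 53 43
f 53 41 54
f 53 54 43
f 54 41 42
f 54 42 43



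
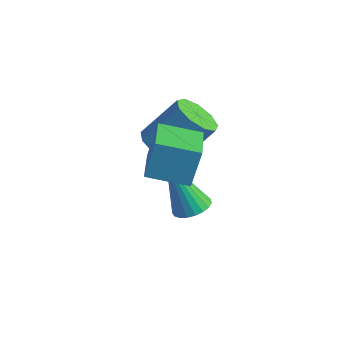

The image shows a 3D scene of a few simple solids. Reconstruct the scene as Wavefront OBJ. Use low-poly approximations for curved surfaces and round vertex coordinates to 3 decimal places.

v -3.151 -1.799 -4.093
v -2.731 -1.422 -3.86
v -3.869 -2.161 -2.207
v -2.925 -1.264 -3.904
v -3.158 -1.199 -3.98
v -3.39 -1.238 -4.076
v -3.58 -1.373 -4.175
v -3.696 -1.582 -4.259
v -3.718 -1.829 -4.315
v -3.641 -2.07 -4.332
v -3.48 -2.265 -4.308
v -3.262 -2.378 -4.247
v -3.024 -2.392 -4.159
v -2.809 -2.303 -4.059
v -2.652 -2.127 -3.966
v -2.582 -1.894 -3.894
v -2.61 -1.644 -3.857
v -3.432 -3.241 -1.135
v -3.422 -2.839 0.038
v -2.5 -2.386 -1.436
v -2.49 -1.984 -0.263
v -2.33 -4.316 -0.777
v -2.32 -3.914 0.396
v -1.398 -3.461 -1.078
v -1.388 -3.059 0.095
v -4.254 -2.006 -1.924
v -3.875 -1.554 -2.42
v -3.327 -0.643 -1.171
v -3.706 -1.094 -0.676
v -4.361 -1.368 -2.343
v -3.814 -0.457 -1.094
v -4.797 -1.48 -2.07
v -4.25 -0.569 -0.821
v -4.979 -1.838 -1.729
v -4.432 -0.927 -0.48
v -4.822 -2.274 -1.479
v -4.274 -1.363 -0.231
v -4.398 -2.585 -1.438
v -3.851 -1.674 -0.189
v -3.907 -2.625 -1.625
v -3.36 -1.713 -0.376
v -3.578 -2.374 -1.951
v -3.031 -1.463 -0.702
v -3.565 -1.952 -2.265
v -3.018 -1.041 -1.017
f 2 1 4
f 2 4 3
f 4 1 5
f 4 5 3
f 5 1 6
f 5 6 3
f 6 1 7
f 6 7 3
f 7 1 8
f 7 8 3
f 8 1 9
f 8 9 3
f 9 1 10
f 9 10 3
f 10 1 11
f 10 11 3
f 11 1 12
f 11 12 3
f 12 1 13
f 12 13 3
f 13 1 14
f 13 14 3
f 14 1 15
f 14 15 3
f 15 1 16
f 15 16 3
f 16 1 17
f 16 17 3
f 17 1 2
f 17 2 3
f 19 21 18
f 22 19 18
f 18 21 20
f 20 22 18
f 19 25 21
f 23 19 22
f 23 25 19
f 21 25 20
f 24 22 20
f 20 25 24
f 24 23 22
f 25 23 24
f 27 26 30
f 27 30 28
f 28 30 31
f 28 31 29
f 30 26 32
f 30 32 31
f 31 32 33
f 31 33 29
f 32 26 34
f 32 34 33
f 33 34 35
f 33 35 29
f 34 26 36
f 34 36 35
f 35 36 37
f 35 37 29
f 36 26 38
f 36 38 37
f 37 38 39
f 37 39 29
f 38 26 40
f 38 40 39
f 39 40 41
f 39 41 29
f 40 26 42
f 40 42 41
f 41 42 43
f 41 43 29
f 42 26 44
f 42 44 43
f 43 44 45
f 43 45 29
f 44 26 27
f 44 27 45
f 45 27 28
f 45 28 29



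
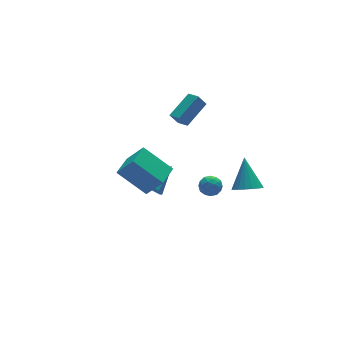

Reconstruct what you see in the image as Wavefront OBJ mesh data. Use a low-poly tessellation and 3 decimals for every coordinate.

v 2.956 -1.366 -3.21
v 3.55 -1.957 -2.94
v 3.444 -0.154 -1.63
v 3.758 -1.727 -3.181
v 3.806 -1.426 -3.427
v 3.687 -1.114 -3.63
v 3.422 -0.851 -3.749
v 3.065 -0.69 -3.762
v 2.687 -0.663 -3.666
v 2.361 -0.776 -3.479
v 2.154 -1.005 -3.239
v 2.105 -1.306 -2.993
v 2.225 -1.619 -2.79
v 2.489 -1.881 -2.67
v 2.846 -2.042 -2.657
v 3.225 -2.069 -2.753
v -0.996 2.359 -4.353
v -0.751 2.718 -4.951
v 0.556 2.841 -3.427
v -1.058 3.05 -4.61
v -1.328 2.976 -4.117
v -1.404 2.541 -3.763
v -1.241 1.999 -3.754
v -0.934 1.667 -4.096
v -0.663 1.741 -4.588
v -0.587 2.176 -4.942
v 0.843 -1.213 -2.51
v 1.226 -1.543 -2.035
v -0.046 -1.257 -1.825
v 0.337 -1.587 -1.35
v 0.464 -0.92 -1.495
v 1.013 -0.893 -1.918
v 0.167 -1.907 -1.942
v 0.716 -1.88 -2.365
v 0.808 -1.972 -1.684
v 0.992 -1.363 -1.408
v 0.188 -1.437 -2.452
v 0.372 -0.828 -2.176
v 1.112 -1.374 -2.333
v 0.068 -1.426 -1.527
v 0.142 -1.034 -1.612
v 0.367 -1.228 -1.333
v 0.987 -0.992 -2.264
v 1.212 -1.187 -1.985
v 0.764 -0.82 -1.667
v -0.032 -1.613 -1.875
v 0.193 -1.808 -1.596
v 0.813 -1.572 -2.527
v 1.038 -1.766 -2.248
v 0.416 -1.98 -2.193
v 1.092 -1.821 -1.847
v 0.57 -1.846 -1.444
v 0.47 -2.034 -1.792
v 0.792 -2.018 -2.041
v 1.2 -1.462 -1.685
v 0.678 -1.488 -1.282
v 0.752 -1.096 -1.367
v 1.075 -1.08 -1.616
v 0.954 -1.714 -1.478
v 0.502 -1.312 -2.578
v -0.02 -1.338 -2.175
v 0.105 -1.72 -2.244
v 0.428 -1.704 -2.493
v 0.61 -0.954 -2.416
v 0.088 -0.979 -2.013
v 0.388 -0.782 -1.819
v 0.71 -0.766 -2.068
v 0.226 -1.086 -2.382
v -3.576 -3.74 1.918
v -4.629 -2.499 3.165
v -4.161 -3.009 0.696
v -5.214 -1.768 1.942
v -2.506 -2.852 1.938
v -3.559 -1.611 3.184
v -3.091 -2.121 0.715
v -4.144 -0.88 1.962
v 0.677 3.306 0.616
v 0.842 2.52 0.864
v 2.201 3.894 1.464
v 2.366 3.108 1.712
v 1.134 3.172 -0.112
v 1.299 2.386 0.136
v 2.658 3.76 0.736
v 2.823 2.974 0.984
f 2 1 4
f 2 4 3
f 4 1 5
f 4 5 3
f 5 1 6
f 5 6 3
f 6 1 7
f 6 7 3
f 7 1 8
f 7 8 3
f 8 1 9
f 8 9 3
f 9 1 10
f 9 10 3
f 10 1 11
f 10 11 3
f 11 1 12
f 11 12 3
f 12 1 13
f 12 13 3
f 13 1 14
f 13 14 3
f 14 1 15
f 14 15 3
f 15 1 16
f 15 16 3
f 16 1 2
f 16 2 3
f 18 17 20
f 18 20 19
f 20 17 21
f 20 21 19
f 21 17 22
f 21 22 19
f 22 17 23
f 22 23 19
f 23 17 24
f 23 24 19
f 24 17 25
f 24 25 19
f 25 17 26
f 25 26 19
f 26 17 18
f 26 18 19
f 27 64 43
f 64 38 67
f 43 67 32
f 64 67 43
f 27 43 39
f 43 32 44
f 39 44 28
f 43 44 39
f 27 39 48
f 39 28 49
f 48 49 34
f 39 49 48
f 27 48 60
f 48 34 63
f 60 63 37
f 48 63 60
f 27 60 64
f 60 37 68
f 64 68 38
f 60 68 64
f 28 44 55
f 44 32 58
f 55 58 36
f 44 58 55
f 32 67 45
f 67 38 66
f 45 66 31
f 67 66 45
f 38 68 65
f 68 37 61
f 65 61 29
f 68 61 65
f 37 63 62
f 63 34 50
f 62 50 33
f 63 50 62
f 34 49 54
f 49 28 51
f 54 51 35
f 49 51 54
f 30 56 42
f 56 36 57
f 42 57 31
f 56 57 42
f 30 42 40
f 42 31 41
f 40 41 29
f 42 41 40
f 30 40 47
f 40 29 46
f 47 46 33
f 40 46 47
f 30 47 52
f 47 33 53
f 52 53 35
f 47 53 52
f 30 52 56
f 52 35 59
f 56 59 36
f 52 59 56
f 31 57 45
f 57 36 58
f 45 58 32
f 57 58 45
f 29 41 65
f 41 31 66
f 65 66 38
f 41 66 65
f 33 46 62
f 46 29 61
f 62 61 37
f 46 61 62
f 35 53 54
f 53 33 50
f 54 50 34
f 53 50 54
f 36 59 55
f 59 35 51
f 55 51 28
f 59 51 55
f 70 72 69
f 73 70 69
f 69 72 71
f 71 73 69
f 70 76 72
f 74 70 73
f 74 76 70
f 72 76 71
f 75 73 71
f 71 76 75
f 75 74 73
f 76 74 75
f 78 80 77
f 81 78 77
f 77 80 79
f 79 81 77
f 78 84 80
f 82 78 81
f 82 84 78
f 80 84 79
f 83 81 79
f 79 84 83
f 83 82 81
f 84 82 83



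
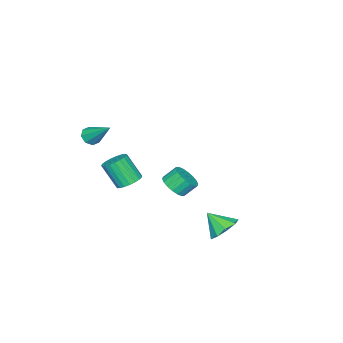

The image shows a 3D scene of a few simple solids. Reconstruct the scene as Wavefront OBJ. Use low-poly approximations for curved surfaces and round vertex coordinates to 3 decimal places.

v -2.898 -1.488 -3.292
v -2.259 -1.76 -2.658
v -2.803 -1.163 -1.854
v -3.442 -0.892 -2.488
v -2.095 -1.406 -2.81
v -2.64 -0.809 -2.005
v -2.09 -1.068 -3.057
v -2.635 -0.472 -2.252
v -2.245 -0.814 -3.351
v -2.79 -0.217 -2.546
v -2.53 -0.693 -3.633
v -3.074 -0.097 -2.828
v -2.887 -0.73 -3.847
v -3.431 -0.133 -3.043
v -3.246 -0.917 -3.952
v -3.791 -0.32 -3.148
v -3.537 -1.217 -3.926
v -4.081 -0.62 -3.122
v -3.7 -1.571 -3.775
v -4.245 -0.974 -2.97
v -3.705 -1.908 -3.528
v -4.25 -1.312 -2.723
v -3.55 -2.163 -3.234
v -4.095 -1.566 -2.429
v -3.266 -2.283 -2.952
v -3.81 -1.687 -2.147
v -2.909 -2.247 -2.737
v -3.453 -1.65 -1.933
v -2.549 -2.06 -2.632
v -3.094 -1.463 -1.828
v 2.367 -3.636 3.143
v 2.944 -3.911 3.342
v 2.633 -2.104 4.477
v 3.007 -3.583 2.953
v 2.695 -3.286 2.675
v 2.19 -3.195 2.671
v 1.789 -3.362 2.943
v 1.726 -3.69 3.332
v 2.038 -3.986 3.61
v 2.543 -4.078 3.615
v -0.36 -2.924 -1.985
v 0.144 -3.498 -2.381
v 0.224 -4.51 -0.81
v -0.28 -3.936 -0.415
v 0.383 -3.269 -2.246
v 0.464 -4.281 -0.675
v 0.494 -2.981 -2.065
v 0.575 -3.993 -0.495
v 0.457 -2.683 -1.871
v 0.538 -3.695 -0.301
v 0.279 -2.426 -1.697
v 0.36 -3.438 -0.127
v -0.009 -2.256 -1.572
v 0.071 -3.268 -0.002
v -0.359 -2.201 -1.519
v -0.279 -3.213 0.051
v -0.708 -2.271 -1.547
v -0.628 -3.283 0.024
v -0.998 -2.454 -1.65
v -0.917 -3.467 -0.08
v -1.177 -2.718 -1.811
v -1.097 -3.731 -0.241
v -1.215 -3.018 -2.002
v -1.134 -4.031 -0.432
v -1.105 -3.302 -2.191
v -1.025 -4.314 -0.62
v -0.866 -3.52 -2.343
v -0.786 -4.532 -0.773
v -0.54 -3.635 -2.434
v -0.46 -4.647 -0.864
v -0.183 -3.627 -2.447
v -0.102 -4.639 -0.877
v 0.689 4.26 -2.774
v 1.364 4.858 -2.237
v 0.811 3.18 -1.726
v 0.693 4.991 -2.02
v 0.019 4.783 -2.156
v -0.341 4.33 -2.581
v -0.22 3.844 -3.097
v 0.327 3.553 -3.461
v 1.043 3.593 -3.503
v 1.593 3.945 -3.205
v 1.72 4.445 -2.704
f 2 1 5
f 2 5 3
f 3 5 6
f 3 6 4
f 5 1 7
f 5 7 6
f 6 7 8
f 6 8 4
f 7 1 9
f 7 9 8
f 8 9 10
f 8 10 4
f 9 1 11
f 9 11 10
f 10 11 12
f 10 12 4
f 11 1 13
f 11 13 12
f 12 13 14
f 12 14 4
f 13 1 15
f 13 15 14
f 14 15 16
f 14 16 4
f 15 1 17
f 15 17 16
f 16 17 18
f 16 18 4
f 17 1 19
f 17 19 18
f 18 19 20
f 18 20 4
f 19 1 21
f 19 21 20
f 20 21 22
f 20 22 4
f 21 1 23
f 21 23 22
f 22 23 24
f 22 24 4
f 23 1 25
f 23 25 24
f 24 25 26
f 24 26 4
f 25 1 27
f 25 27 26
f 26 27 28
f 26 28 4
f 27 1 29
f 27 29 28
f 28 29 30
f 28 30 4
f 29 1 2
f 29 2 30
f 30 2 3
f 30 3 4
f 32 31 34
f 32 34 33
f 34 31 35
f 34 35 33
f 35 31 36
f 35 36 33
f 36 31 37
f 36 37 33
f 37 31 38
f 37 38 33
f 38 31 39
f 38 39 33
f 39 31 40
f 39 40 33
f 40 31 32
f 40 32 33
f 42 41 45
f 42 45 43
f 43 45 46
f 43 46 44
f 45 41 47
f 45 47 46
f 46 47 48
f 46 48 44
f 47 41 49
f 47 49 48
f 48 49 50
f 48 50 44
f 49 41 51
f 49 51 50
f 50 51 52
f 50 52 44
f 51 41 53
f 51 53 52
f 52 53 54
f 52 54 44
f 53 41 55
f 53 55 54
f 54 55 56
f 54 56 44
f 55 41 57
f 55 57 56
f 56 57 58
f 56 58 44
f 57 41 59
f 57 59 58
f 58 59 60
f 58 60 44
f 59 41 61
f 59 61 60
f 60 61 62
f 60 62 44
f 61 41 63
f 61 63 62
f 62 63 64
f 62 64 44
f 63 41 65
f 63 65 64
f 64 65 66
f 64 66 44
f 65 41 67
f 65 67 66
f 66 67 68
f 66 68 44
f 67 41 69
f 67 69 68
f 68 69 70
f 68 70 44
f 69 41 71
f 69 71 70
f 70 71 72
f 70 72 44
f 71 41 42
f 71 42 72
f 72 42 43
f 72 43 44
f 74 73 76
f 74 76 75
f 76 73 77
f 76 77 75
f 77 73 78
f 77 78 75
f 78 73 79
f 78 79 75
f 79 73 80
f 79 80 75
f 80 73 81
f 80 81 75
f 81 73 82
f 81 82 75
f 82 73 83
f 82 83 75
f 83 73 74
f 83 74 75



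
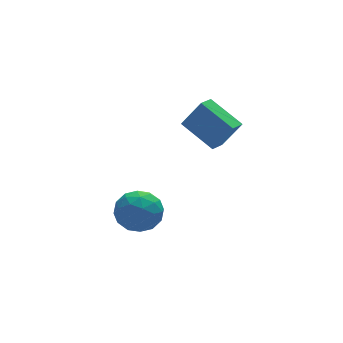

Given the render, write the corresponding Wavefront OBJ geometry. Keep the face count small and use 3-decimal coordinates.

v 1.301 -1.382 -1.591
v 1.805 -1.898 -0.811
v -0.185 -1.562 -0.749
v 0.319 -2.078 0.031
v 0.489 -1.04 -0.116
v 1.408 -0.929 -0.636
v 0.212 -2.531 -0.924
v 1.131 -2.42 -1.444
v 1.132 -2.608 -0.399
v 1.303 -1.687 0.1
v 0.317 -1.773 -1.66
v 0.488 -0.852 -1.161
v 1.684 -1.624 -1.275
v -0.064 -1.836 -0.285
v 0.036 -1.226 -0.371
v 0.332 -1.529 0.087
v 1.45 -1.054 -1.172
v 1.746 -1.358 -0.714
v 0.973 -0.854 -0.305
v -0.126 -2.102 -0.846
v 0.17 -2.406 -0.388
v 1.288 -1.931 -1.647
v 1.584 -2.234 -1.189
v 0.647 -2.606 -1.255
v 1.585 -2.345 -0.575
v 0.711 -2.451 -0.08
v 0.648 -2.717 -0.641
v 1.188 -2.652 -0.947
v 1.685 -1.803 -0.281
v 0.811 -1.909 0.214
v 0.911 -1.299 0.128
v 1.451 -1.234 -0.178
v 1.289 -2.221 -0.039
v 0.809 -1.551 -1.774
v -0.065 -1.657 -1.279
v 0.169 -2.226 -1.382
v 0.709 -2.161 -1.688
v 0.909 -1.009 -1.48
v 0.035 -1.115 -0.985
v 0.432 -0.808 -0.613
v 0.972 -0.743 -0.919
v 0.331 -1.239 -1.521
v 3.595 -2.56 2.789
v 2.804 -1.208 3.59
v 4.203 -2.073 2.566
v 3.411 -0.72 3.367
v 4.309 -2.88 4.033
v 3.517 -1.527 4.834
v 4.916 -2.392 3.81
v 4.125 -1.04 4.611
f 1 38 17
f 38 12 41
f 17 41 6
f 38 41 17
f 1 17 13
f 17 6 18
f 13 18 2
f 17 18 13
f 1 13 22
f 13 2 23
f 22 23 8
f 13 23 22
f 1 22 34
f 22 8 37
f 34 37 11
f 22 37 34
f 1 34 38
f 34 11 42
f 38 42 12
f 34 42 38
f 2 18 29
f 18 6 32
f 29 32 10
f 18 32 29
f 6 41 19
f 41 12 40
f 19 40 5
f 41 40 19
f 12 42 39
f 42 11 35
f 39 35 3
f 42 35 39
f 11 37 36
f 37 8 24
f 36 24 7
f 37 24 36
f 8 23 28
f 23 2 25
f 28 25 9
f 23 25 28
f 4 30 16
f 30 10 31
f 16 31 5
f 30 31 16
f 4 16 14
f 16 5 15
f 14 15 3
f 16 15 14
f 4 14 21
f 14 3 20
f 21 20 7
f 14 20 21
f 4 21 26
f 21 7 27
f 26 27 9
f 21 27 26
f 4 26 30
f 26 9 33
f 30 33 10
f 26 33 30
f 5 31 19
f 31 10 32
f 19 32 6
f 31 32 19
f 3 15 39
f 15 5 40
f 39 40 12
f 15 40 39
f 7 20 36
f 20 3 35
f 36 35 11
f 20 35 36
f 9 27 28
f 27 7 24
f 28 24 8
f 27 24 28
f 10 33 29
f 33 9 25
f 29 25 2
f 33 25 29
f 44 46 43
f 47 44 43
f 43 46 45
f 45 47 43
f 44 50 46
f 48 44 47
f 48 50 44
f 46 50 45
f 49 47 45
f 45 50 49
f 49 48 47
f 50 48 49



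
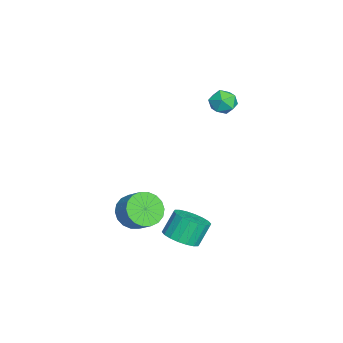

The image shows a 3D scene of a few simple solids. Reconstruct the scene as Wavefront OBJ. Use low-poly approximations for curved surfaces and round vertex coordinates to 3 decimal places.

v -2.646 3.333 3.816
v -1.99 3.599 4.016
v -2.11 2.561 3.084
v -1.454 2.827 3.284
v -1.857 2.442 3.765
v -2.188 2.919 4.217
v -1.912 3.241 2.883
v -2.243 3.718 3.335
v -1.536 3.542 3.439
v -1.502 3.048 3.984
v -2.598 3.112 3.116
v -2.564 2.618 3.661
v 2.059 -0.482 -0.933
v 2.557 -0.209 -1.644
v 3.18 0.335 -0.997
v 2.681 0.062 -0.287
v 2.275 0.08 -1.615
v 2.898 0.624 -0.969
v 1.95 0.257 -1.452
v 2.573 0.802 -0.805
v 1.646 0.289 -1.186
v 2.269 0.833 -0.539
v 1.424 0.167 -0.869
v 2.047 0.712 -0.223
v 1.328 -0.083 -0.566
v 1.951 0.462 0.081
v 1.376 -0.412 -0.335
v 1.999 0.132 0.311
v 1.56 -0.755 -0.223
v 2.183 -0.211 0.424
v 1.842 -1.044 -0.251
v 2.465 -0.5 0.395
v 2.167 -1.222 -0.415
v 2.79 -0.677 0.232
v 2.471 -1.253 -0.681
v 3.094 -0.709 -0.034
v 2.693 -1.132 -0.997
v 3.316 -0.587 -0.351
v 2.789 -0.882 -1.301
v 3.412 -0.337 -0.654
v 2.741 -0.552 -1.531
v 3.364 -0.008 -0.885
v 3.723 1.616 -1.3
v 4.508 1.91 -1.107
v 4.082 2.377 -0.087
v 3.297 2.084 -0.28
v 4.354 2.2 -1.304
v 3.929 2.667 -0.284
v 4.076 2.374 -1.5
v 3.65 2.842 -0.48
v 3.727 2.399 -1.657
v 3.302 2.866 -0.637
v 3.378 2.268 -1.743
v 2.952 2.736 -0.722
v 3.097 2.008 -1.741
v 2.671 2.476 -0.721
v 2.94 1.671 -1.652
v 2.514 2.138 -0.631
v 2.938 1.323 -1.493
v 2.512 1.79 -0.473
v 3.091 1.033 -1.296
v 2.666 1.5 -0.276
v 3.37 0.858 -1.1
v 2.944 1.326 -0.08
v 3.718 0.834 -0.943
v 3.293 1.301 0.077
v 4.068 0.964 -0.858
v 3.642 1.432 0.163
v 4.349 1.224 -0.859
v 3.923 1.692 0.161
v 4.506 1.562 -0.949
v 4.08 2.029 0.072
f 1 12 6
f 1 6 2
f 1 2 8
f 1 8 11
f 1 11 12
f 2 6 10
f 6 12 5
f 12 11 3
f 11 8 7
f 8 2 9
f 4 10 5
f 4 5 3
f 4 3 7
f 4 7 9
f 4 9 10
f 5 10 6
f 3 5 12
f 7 3 11
f 9 7 8
f 10 9 2
f 14 13 17
f 14 17 15
f 15 17 18
f 15 18 16
f 17 13 19
f 17 19 18
f 18 19 20
f 18 20 16
f 19 13 21
f 19 21 20
f 20 21 22
f 20 22 16
f 21 13 23
f 21 23 22
f 22 23 24
f 22 24 16
f 23 13 25
f 23 25 24
f 24 25 26
f 24 26 16
f 25 13 27
f 25 27 26
f 26 27 28
f 26 28 16
f 27 13 29
f 27 29 28
f 28 29 30
f 28 30 16
f 29 13 31
f 29 31 30
f 30 31 32
f 30 32 16
f 31 13 33
f 31 33 32
f 32 33 34
f 32 34 16
f 33 13 35
f 33 35 34
f 34 35 36
f 34 36 16
f 35 13 37
f 35 37 36
f 36 37 38
f 36 38 16
f 37 13 39
f 37 39 38
f 38 39 40
f 38 40 16
f 39 13 41
f 39 41 40
f 40 41 42
f 40 42 16
f 41 13 14
f 41 14 42
f 42 14 15
f 42 15 16
f 44 43 47
f 44 47 45
f 45 47 48
f 45 48 46
f 47 43 49
f 47 49 48
f 48 49 50
f 48 50 46
f 49 43 51
f 49 51 50
f 50 51 52
f 50 52 46
f 51 43 53
f 51 53 52
f 52 53 54
f 52 54 46
f 53 43 55
f 53 55 54
f 54 55 56
f 54 56 46
f 55 43 57
f 55 57 56
f 56 57 58
f 56 58 46
f 57 43 59
f 57 59 58
f 58 59 60
f 58 60 46
f 59 43 61
f 59 61 60
f 60 61 62
f 60 62 46
f 61 43 63
f 61 63 62
f 62 63 64
f 62 64 46
f 63 43 65
f 63 65 64
f 64 65 66
f 64 66 46
f 65 43 67
f 65 67 66
f 66 67 68
f 66 68 46
f 67 43 69
f 67 69 68
f 68 69 70
f 68 70 46
f 69 43 71
f 69 71 70
f 70 71 72
f 70 72 46
f 71 43 44
f 71 44 72
f 72 44 45
f 72 45 46



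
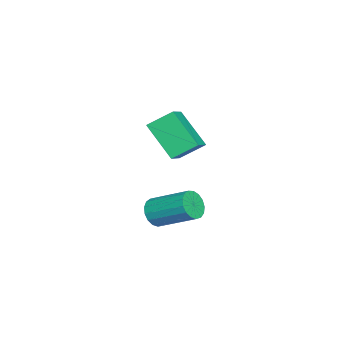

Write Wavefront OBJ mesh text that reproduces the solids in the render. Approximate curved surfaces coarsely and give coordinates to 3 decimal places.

v -4.622 -5.066 -1.435
v -3.427 -5.109 -0.831
v -4.986 -3.964 -0.634
v -3.791 -4.007 -0.031
v -3.829 -3.733 -2.909
v -2.634 -3.776 -2.306
v -4.193 -2.631 -2.109
v -2.998 -2.674 -1.505
v 1.011 -3.468 -3.502
v 1.66 -3.41 -3.853
v 2.018 -1.694 -2.909
v 1.369 -1.752 -2.558
v 1.433 -3.244 -4.068
v 1.79 -1.529 -3.124
v 1.109 -3.13 -4.153
v 1.466 -1.414 -3.209
v 0.762 -3.093 -4.089
v 1.119 -1.377 -3.145
v 0.473 -3.142 -3.891
v 0.83 -1.426 -2.947
v 0.307 -3.265 -3.603
v 0.664 -1.55 -2.66
v 0.302 -3.435 -3.293
v 0.66 -1.72 -2.349
v 0.46 -3.613 -3.03
v 0.817 -1.897 -2.086
v 0.744 -3.757 -2.875
v 1.102 -2.042 -1.931
v 1.09 -3.835 -2.864
v 1.447 -2.12 -1.92
v 1.417 -3.829 -2.999
v 1.774 -2.113 -2.055
v 1.652 -3.74 -3.249
v 2.009 -2.025 -2.306
v 1.739 -3.589 -3.557
v 2.097 -1.873 -2.614
f 2 4 1
f 5 2 1
f 1 4 3
f 3 5 1
f 2 8 4
f 6 2 5
f 6 8 2
f 4 8 3
f 7 5 3
f 3 8 7
f 7 6 5
f 8 6 7
f 10 9 13
f 10 13 11
f 11 13 14
f 11 14 12
f 13 9 15
f 13 15 14
f 14 15 16
f 14 16 12
f 15 9 17
f 15 17 16
f 16 17 18
f 16 18 12
f 17 9 19
f 17 19 18
f 18 19 20
f 18 20 12
f 19 9 21
f 19 21 20
f 20 21 22
f 20 22 12
f 21 9 23
f 21 23 22
f 22 23 24
f 22 24 12
f 23 9 25
f 23 25 24
f 24 25 26
f 24 26 12
f 25 9 27
f 25 27 26
f 26 27 28
f 26 28 12
f 27 9 29
f 27 29 28
f 28 29 30
f 28 30 12
f 29 9 31
f 29 31 30
f 30 31 32
f 30 32 12
f 31 9 33
f 31 33 32
f 32 33 34
f 32 34 12
f 33 9 35
f 33 35 34
f 34 35 36
f 34 36 12
f 35 9 10
f 35 10 36
f 36 10 11
f 36 11 12



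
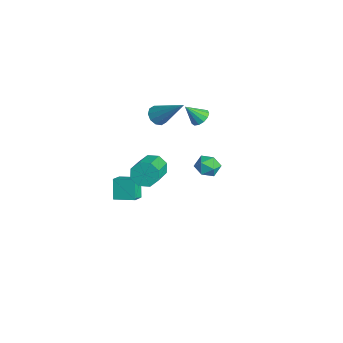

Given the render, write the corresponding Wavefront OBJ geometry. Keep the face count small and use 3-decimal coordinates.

v -3.119 1.14 -1.042
v -2.658 1.272 -1.683
v -1.241 0.332 -0.858
v -1.701 0.2 -0.218
v -2.608 1.715 -1.264
v -1.191 0.775 -0.439
v -2.857 1.821 -0.715
v -1.44 0.881 0.11
v -3.26 1.529 -0.357
v -1.842 0.589 0.467
v -3.579 1.008 -0.402
v -2.162 0.068 0.423
v -3.629 0.565 -0.821
v -2.212 -0.375 0.004
v -3.38 0.459 -1.37
v -1.963 -0.481 -0.545
v -2.978 0.751 -1.727
v -1.56 -0.189 -0.903
v -3.034 1.399 3.13
v -2.773 1.757 2.681
v -1.806 2.361 4.61
v -3.085 1.944 2.818
v -3.378 1.924 3.074
v -3.539 1.703 3.352
v -3.507 1.366 3.544
v -3.294 1.041 3.578
v -2.982 0.854 3.441
v -2.689 0.874 3.185
v -2.528 1.095 2.908
v -2.56 1.432 2.716
v 1.548 2.712 2.154
v 1.981 2.936 2.677
v 1.499 1.664 2.643
v 1.932 1.888 3.166
v 1.266 2.142 3.121
v 1.296 2.79 2.819
v 2.184 1.81 2.501
v 2.214 2.458 2.199
v 2.375 2.379 2.891
v 1.807 2.584 3.274
v 1.673 2.016 2.046
v 1.105 2.221 2.429
v -4.806 -0.163 -2.833
v -4.139 -0.726 -2.323
v -4.133 0.821 -2.625
v -3.467 0.259 -2.116
v -4.153 -0.379 -3.924
v -3.487 -0.941 -3.415
v -3.481 0.606 -3.717
v -2.814 0.043 -3.207
v -3.597 3.934 1.827
v -3.131 4.167 2.125
v -3.803 3.166 2.753
v -3.402 4.348 2.215
v -3.734 4.398 2.182
v -4.024 4.3 2.036
v -4.177 4.086 1.824
v -4.146 3.824 1.613
v -3.941 3.597 1.47
v -3.627 3.476 1.441
v -3.303 3.501 1.534
v -3.072 3.664 1.72
v -3.008 3.912 1.941
f 2 1 5
f 2 5 3
f 3 5 6
f 3 6 4
f 5 1 7
f 5 7 6
f 6 7 8
f 6 8 4
f 7 1 9
f 7 9 8
f 8 9 10
f 8 10 4
f 9 1 11
f 9 11 10
f 10 11 12
f 10 12 4
f 11 1 13
f 11 13 12
f 12 13 14
f 12 14 4
f 13 1 15
f 13 15 14
f 14 15 16
f 14 16 4
f 15 1 17
f 15 17 16
f 16 17 18
f 16 18 4
f 17 1 2
f 17 2 18
f 18 2 3
f 18 3 4
f 20 19 22
f 20 22 21
f 22 19 23
f 22 23 21
f 23 19 24
f 23 24 21
f 24 19 25
f 24 25 21
f 25 19 26
f 25 26 21
f 26 19 27
f 26 27 21
f 27 19 28
f 27 28 21
f 28 19 29
f 28 29 21
f 29 19 30
f 29 30 21
f 30 19 20
f 30 20 21
f 31 42 36
f 31 36 32
f 31 32 38
f 31 38 41
f 31 41 42
f 32 36 40
f 36 42 35
f 42 41 33
f 41 38 37
f 38 32 39
f 34 40 35
f 34 35 33
f 34 33 37
f 34 37 39
f 34 39 40
f 35 40 36
f 33 35 42
f 37 33 41
f 39 37 38
f 40 39 32
f 44 46 43
f 47 44 43
f 43 46 45
f 45 47 43
f 44 50 46
f 48 44 47
f 48 50 44
f 46 50 45
f 49 47 45
f 45 50 49
f 49 48 47
f 50 48 49
f 52 51 54
f 52 54 53
f 54 51 55
f 54 55 53
f 55 51 56
f 55 56 53
f 56 51 57
f 56 57 53
f 57 51 58
f 57 58 53
f 58 51 59
f 58 59 53
f 59 51 60
f 59 60 53
f 60 51 61
f 60 61 53
f 61 51 62
f 61 62 53
f 62 51 63
f 62 63 53
f 63 51 52
f 63 52 53



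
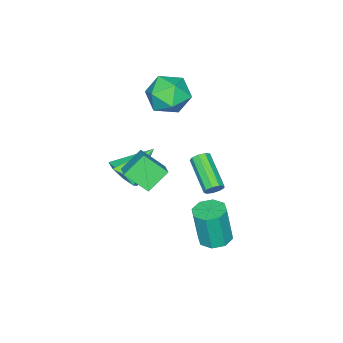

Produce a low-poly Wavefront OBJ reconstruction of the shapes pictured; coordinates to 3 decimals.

v -2.569 -0.944 2.854
v -2.024 -1.503 3.777
v -2.376 -2.557 1.763
v -1.831 -3.116 2.686
v -3.008 -2.848 2.752
v -3.128 -1.851 3.426
v -1.272 -2.209 2.114
v -1.392 -1.212 2.788
v -1.223 -2.284 3.32
v -2.295 -2.68 3.714
v -2.105 -1.38 1.826
v -3.177 -1.776 2.22
v 1.63 -1.811 -0.302
v 2.212 -1.944 0.424
v 0.25 -1.069 0.942
v 2.291 -1.295 0.124
v 1.982 -0.948 -0.426
v 1.467 -1.106 -0.903
v 1.047 -1.677 -1.027
v 0.969 -2.327 -0.727
v 1.278 -2.674 -0.178
v 1.793 -2.515 0.299
v 3.696 -0.298 2.385
v 2.741 0.079 3.231
v 3.303 0.738 1.481
v 2.348 1.114 2.326
v 4.432 0.426 2.894
v 3.477 0.802 3.739
v 4.039 1.461 1.989
v 3.084 1.838 2.835
v 1.518 3.3 -2.274
v 2.266 3.002 -2.366
v 2.41 2.742 -0.358
v 1.662 3.04 -0.266
v 2.263 3.617 -2.286
v 2.407 3.357 -0.278
v 1.824 4.046 -2.199
v 1.968 3.786 -0.191
v 1.206 4.038 -2.156
v 1.35 3.778 -0.148
v 0.77 3.598 -2.182
v 0.914 3.338 -0.174
v 0.773 2.983 -2.262
v 0.917 2.723 -0.254
v 1.212 2.554 -2.349
v 1.356 2.294 -0.341
v 1.83 2.562 -2.392
v 1.974 2.302 -0.384
v -0.29 1.958 -0.853
v 0.147 1.805 -0.639
v -0.813 0.329 0.267
v -1.25 0.482 0.053
v -0.013 2.036 -0.432
v -0.973 0.56 0.474
v -0.302 2.23 -0.422
v -1.263 0.754 0.484
v -0.586 2.297 -0.613
v -1.546 0.821 0.292
v -0.731 2.206 -0.917
v -1.691 0.73 -0.012
v -0.67 1.998 -1.19
v -1.63 0.522 -0.285
v -0.431 1.772 -1.306
v -1.391 0.296 -0.401
v -0.126 1.632 -1.209
v -1.086 0.157 -0.304
v 0.102 1.646 -0.946
v -0.858 0.17 -0.041
f 1 12 6
f 1 6 2
f 1 2 8
f 1 8 11
f 1 11 12
f 2 6 10
f 6 12 5
f 12 11 3
f 11 8 7
f 8 2 9
f 4 10 5
f 4 5 3
f 4 3 7
f 4 7 9
f 4 9 10
f 5 10 6
f 3 5 12
f 7 3 11
f 9 7 8
f 10 9 2
f 14 13 16
f 14 16 15
f 16 13 17
f 16 17 15
f 17 13 18
f 17 18 15
f 18 13 19
f 18 19 15
f 19 13 20
f 19 20 15
f 20 13 21
f 20 21 15
f 21 13 22
f 21 22 15
f 22 13 14
f 22 14 15
f 24 26 23
f 27 24 23
f 23 26 25
f 25 27 23
f 24 30 26
f 28 24 27
f 28 30 24
f 26 30 25
f 29 27 25
f 25 30 29
f 29 28 27
f 30 28 29
f 32 31 35
f 32 35 33
f 33 35 36
f 33 36 34
f 35 31 37
f 35 37 36
f 36 37 38
f 36 38 34
f 37 31 39
f 37 39 38
f 38 39 40
f 38 40 34
f 39 31 41
f 39 41 40
f 40 41 42
f 40 42 34
f 41 31 43
f 41 43 42
f 42 43 44
f 42 44 34
f 43 31 45
f 43 45 44
f 44 45 46
f 44 46 34
f 45 31 47
f 45 47 46
f 46 47 48
f 46 48 34
f 47 31 32
f 47 32 48
f 48 32 33
f 48 33 34
f 50 49 53
f 50 53 51
f 51 53 54
f 51 54 52
f 53 49 55
f 53 55 54
f 54 55 56
f 54 56 52
f 55 49 57
f 55 57 56
f 56 57 58
f 56 58 52
f 57 49 59
f 57 59 58
f 58 59 60
f 58 60 52
f 59 49 61
f 59 61 60
f 60 61 62
f 60 62 52
f 61 49 63
f 61 63 62
f 62 63 64
f 62 64 52
f 63 49 65
f 63 65 64
f 64 65 66
f 64 66 52
f 65 49 67
f 65 67 66
f 66 67 68
f 66 68 52
f 67 49 50
f 67 50 68
f 68 50 51
f 68 51 52

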